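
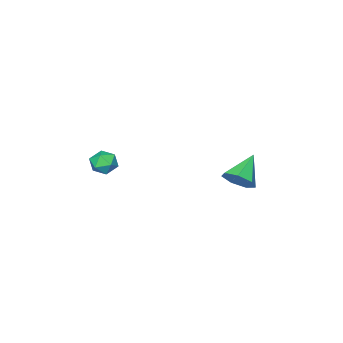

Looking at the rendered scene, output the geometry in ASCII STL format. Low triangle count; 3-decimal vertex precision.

solid 
facet normal -0.194 0.004 0.981
outer loop
vertex 0.226 -2.299 2.217
vertex 0.363 -2.957 2.247
vertex 0.854 -2.506 2.342
endloop
endfacet
facet normal 0.057 0.638 0.768
outer loop
vertex 0.226 -2.299 2.217
vertex 0.854 -2.506 2.342
vertex 0.748 -1.991 1.922
endloop
endfacet
facet normal -0.377 0.889 0.260
outer loop
vertex 0.226 -2.299 2.217
vertex 0.748 -1.991 1.922
vertex 0.191 -2.124 1.568
endloop
endfacet
facet normal -0.897 0.412 0.159
outer loop
vertex 0.226 -2.299 2.217
vertex 0.191 -2.124 1.568
vertex -0.047 -2.72 1.769
endloop
endfacet
facet normal -0.784 -0.136 0.605
outer loop
vertex 0.226 -2.299 2.217
vertex -0.047 -2.72 1.769
vertex 0.363 -2.957 2.247
endloop
endfacet
facet normal 0.700 0.532 0.476
outer loop
vertex 0.748 -1.991 1.922
vertex 0.854 -2.506 2.342
vertex 1.207 -2.46 1.771
endloop
endfacet
facet normal 0.292 -0.491 0.821
outer loop
vertex 0.854 -2.506 2.342
vertex 0.363 -2.957 2.247
vertex 0.969 -3.056 1.972
endloop
endfacet
facet normal -0.663 -0.718 0.213
outer loop
vertex 0.363 -2.957 2.247
vertex -0.047 -2.72 1.769
vertex 0.412 -3.189 1.618
endloop
endfacet
facet normal -0.845 0.166 -0.509
outer loop
vertex -0.047 -2.72 1.769
vertex 0.191 -2.124 1.568
vertex 0.306 -2.674 1.198
endloop
endfacet
facet normal -0.004 0.938 -0.346
outer loop
vertex 0.191 -2.124 1.568
vertex 0.748 -1.991 1.922
vertex 0.797 -2.223 1.293
endloop
endfacet
facet normal 0.897 -0.412 -0.159
outer loop
vertex 0.934 -2.881 1.323
vertex 1.207 -2.46 1.771
vertex 0.969 -3.056 1.972
endloop
endfacet
facet normal 0.377 -0.889 -0.260
outer loop
vertex 0.934 -2.881 1.323
vertex 0.969 -3.056 1.972
vertex 0.412 -3.189 1.618
endloop
endfacet
facet normal -0.057 -0.638 -0.768
outer loop
vertex 0.934 -2.881 1.323
vertex 0.412 -3.189 1.618
vertex 0.306 -2.674 1.198
endloop
endfacet
facet normal 0.194 -0.004 -0.981
outer loop
vertex 0.934 -2.881 1.323
vertex 0.306 -2.674 1.198
vertex 0.797 -2.223 1.293
endloop
endfacet
facet normal 0.784 0.136 -0.605
outer loop
vertex 0.934 -2.881 1.323
vertex 0.797 -2.223 1.293
vertex 1.207 -2.46 1.771
endloop
endfacet
facet normal 0.845 -0.166 0.509
outer loop
vertex 0.969 -3.056 1.972
vertex 1.207 -2.46 1.771
vertex 0.854 -2.506 2.342
endloop
endfacet
facet normal 0.004 -0.938 0.346
outer loop
vertex 0.412 -3.189 1.618
vertex 0.969 -3.056 1.972
vertex 0.363 -2.957 2.247
endloop
endfacet
facet normal -0.700 -0.532 -0.476
outer loop
vertex 0.306 -2.674 1.198
vertex 0.412 -3.189 1.618
vertex -0.047 -2.72 1.769
endloop
endfacet
facet normal -0.292 0.491 -0.821
outer loop
vertex 0.797 -2.223 1.293
vertex 0.306 -2.674 1.198
vertex 0.191 -2.124 1.568
endloop
endfacet
facet normal 0.663 0.718 -0.213
outer loop
vertex 1.207 -2.46 1.771
vertex 0.797 -2.223 1.293
vertex 0.748 -1.991 1.922
endloop
endfacet
facet normal 0.776 0.164 -0.610
outer loop
vertex -1.23 3.242 2.554
vertex -1.617 2.916 1.974
vertex -1.605 3.655 2.188
endloop
endfacet
facet normal -0.059 0.632 0.773
outer loop
vertex -1.23 3.242 2.554
vertex -1.605 3.655 2.188
vertex -2.803 2.664 2.906
endloop
endfacet
facet normal 0.775 0.164 -0.610
outer loop
vertex -1.605 3.655 2.188
vertex -1.617 2.916 1.974
vertex -1.99 3.513 1.661
endloop
endfacet
facet normal -0.556 0.809 0.188
outer loop
vertex -1.605 3.655 2.188
vertex -1.99 3.513 1.661
vertex -2.803 2.664 2.906
endloop
endfacet
facet normal 0.776 0.165 -0.609
outer loop
vertex -1.99 3.513 1.661
vertex -1.617 2.916 1.974
vertex -2.093 2.921 1.369
endloop
endfacet
facet normal -0.878 0.326 -0.351
outer loop
vertex -1.99 3.513 1.661
vertex -2.093 2.921 1.369
vertex -2.803 2.664 2.906
endloop
endfacet
facet normal 0.776 0.165 -0.609
outer loop
vertex -2.093 2.921 1.369
vertex -1.617 2.916 1.974
vertex -1.838 2.325 1.532
endloop
endfacet
facet normal -0.779 -0.452 -0.435
outer loop
vertex -2.093 2.921 1.369
vertex -1.838 2.325 1.532
vertex -2.803 2.664 2.906
endloop
endfacet
facet normal 0.775 0.166 -0.609
outer loop
vertex -1.838 2.325 1.532
vertex -1.617 2.916 1.974
vertex -1.416 2.175 2.028
endloop
endfacet
facet normal -0.333 -0.943 -0.002
outer loop
vertex -1.838 2.325 1.532
vertex -1.416 2.175 2.028
vertex -2.803 2.664 2.906
endloop
endfacet
facet normal 0.775 0.166 -0.610
outer loop
vertex -1.416 2.175 2.028
vertex -1.617 2.916 1.974
vertex -1.145 2.583 2.483
endloop
endfacet
facet normal 0.121 -0.774 0.622
outer loop
vertex -1.416 2.175 2.028
vertex -1.145 2.583 2.483
vertex -2.803 2.664 2.906
endloop
endfacet
facet normal 0.775 0.166 -0.610
outer loop
vertex -1.145 2.583 2.483
vertex -1.617 2.916 1.974
vertex -1.23 3.242 2.554
endloop
endfacet
facet normal 0.243 -0.073 0.967
outer loop
vertex -1.145 2.583 2.483
vertex -1.23 3.242 2.554
vertex -2.803 2.664 2.906
endloop
endfacet

endsolid


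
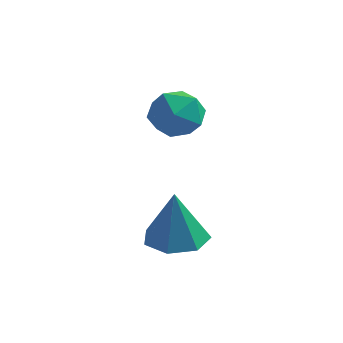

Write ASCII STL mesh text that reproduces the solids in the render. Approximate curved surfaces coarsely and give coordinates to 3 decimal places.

solid 
facet normal 0.057 0.277 0.959
outer loop
vertex -3.796 0.604 3.479
vertex -3.958 -0.052 3.678
vertex -3.284 0.132 3.585
endloop
endfacet
facet normal 0.499 0.666 0.554
outer loop
vertex -3.796 0.604 3.479
vertex -3.284 0.132 3.585
vertex -3.252 0.568 3.032
endloop
endfacet
facet normal 0.110 0.992 0.054
outer loop
vertex -3.796 0.604 3.479
vertex -3.252 0.568 3.032
vertex -3.906 0.654 2.784
endloop
endfacet
facet normal -0.572 0.807 0.149
outer loop
vertex -3.796 0.604 3.479
vertex -3.906 0.654 2.784
vertex -4.342 0.271 3.184
endloop
endfacet
facet normal -0.605 0.364 0.708
outer loop
vertex -3.796 0.604 3.479
vertex -4.342 0.271 3.184
vertex -3.958 -0.052 3.678
endloop
endfacet
facet normal 0.949 0.218 0.227
outer loop
vertex -3.252 0.568 3.032
vertex -3.284 0.132 3.585
vertex -3.078 -0.111 2.956
endloop
endfacet
facet normal 0.233 -0.409 0.882
outer loop
vertex -3.284 0.132 3.585
vertex -3.958 -0.052 3.678
vertex -3.514 -0.494 3.356
endloop
endfacet
facet normal -0.838 -0.268 0.476
outer loop
vertex -3.958 -0.052 3.678
vertex -4.342 0.271 3.184
vertex -4.168 -0.408 3.108
endloop
endfacet
facet normal -0.785 0.446 -0.429
outer loop
vertex -4.342 0.271 3.184
vertex -3.906 0.654 2.784
vertex -4.136 0.028 2.555
endloop
endfacet
facet normal 0.320 0.746 -0.584
outer loop
vertex -3.906 0.654 2.784
vertex -3.252 0.568 3.032
vertex -3.462 0.212 2.462
endloop
endfacet
facet normal 0.572 -0.807 -0.149
outer loop
vertex -3.624 -0.444 2.661
vertex -3.078 -0.111 2.956
vertex -3.514 -0.494 3.356
endloop
endfacet
facet normal -0.110 -0.992 -0.054
outer loop
vertex -3.624 -0.444 2.661
vertex -3.514 -0.494 3.356
vertex -4.168 -0.408 3.108
endloop
endfacet
facet normal -0.499 -0.666 -0.554
outer loop
vertex -3.624 -0.444 2.661
vertex -4.168 -0.408 3.108
vertex -4.136 0.028 2.555
endloop
endfacet
facet normal -0.057 -0.277 -0.959
outer loop
vertex -3.624 -0.444 2.661
vertex -4.136 0.028 2.555
vertex -3.462 0.212 2.462
endloop
endfacet
facet normal 0.605 -0.364 -0.708
outer loop
vertex -3.624 -0.444 2.661
vertex -3.462 0.212 2.462
vertex -3.078 -0.111 2.956
endloop
endfacet
facet normal 0.785 -0.446 0.429
outer loop
vertex -3.514 -0.494 3.356
vertex -3.078 -0.111 2.956
vertex -3.284 0.132 3.585
endloop
endfacet
facet normal -0.320 -0.746 0.584
outer loop
vertex -4.168 -0.408 3.108
vertex -3.514 -0.494 3.356
vertex -3.958 -0.052 3.678
endloop
endfacet
facet normal -0.949 -0.218 -0.227
outer loop
vertex -4.136 0.028 2.555
vertex -4.168 -0.408 3.108
vertex -4.342 0.271 3.184
endloop
endfacet
facet normal -0.233 0.409 -0.882
outer loop
vertex -3.462 0.212 2.462
vertex -4.136 0.028 2.555
vertex -3.906 0.654 2.784
endloop
endfacet
facet normal 0.838 0.268 -0.476
outer loop
vertex -3.078 -0.111 2.956
vertex -3.462 0.212 2.462
vertex -3.252 0.568 3.032
endloop
endfacet
facet normal 0.005 0.073 -0.997
outer loop
vertex -2.478 -1.746 0.268
vertex -3.087 -1.38 0.292
vertex -2.421 -1.134 0.313
endloop
endfacet
facet normal 0.896 -0.115 0.428
outer loop
vertex -2.478 -1.746 0.268
vertex -2.421 -1.134 0.313
vertex -3.093 -1.48 1.628
endloop
endfacet
facet normal 0.004 0.074 -0.997
outer loop
vertex -2.421 -1.134 0.313
vertex -3.087 -1.38 0.292
vertex -2.865 -0.708 0.343
endloop
endfacet
facet normal 0.624 0.616 0.481
outer loop
vertex -2.421 -1.134 0.313
vertex -2.865 -0.708 0.343
vertex -3.093 -1.48 1.628
endloop
endfacet
facet normal 0.005 0.074 -0.997
outer loop
vertex -2.865 -0.708 0.343
vertex -3.087 -1.38 0.292
vertex -3.476 -0.788 0.334
endloop
endfacet
facet normal -0.120 0.860 0.496
outer loop
vertex -2.865 -0.708 0.343
vertex -3.476 -0.788 0.334
vertex -3.093 -1.48 1.628
endloop
endfacet
facet normal 0.006 0.074 -0.997
outer loop
vertex -3.476 -0.788 0.334
vertex -3.087 -1.38 0.292
vertex -3.794 -1.314 0.293
endloop
endfacet
facet normal -0.775 0.433 0.461
outer loop
vertex -3.476 -0.788 0.334
vertex -3.794 -1.314 0.293
vertex -3.093 -1.48 1.628
endloop
endfacet
facet normal 0.005 0.073 -0.997
outer loop
vertex -3.794 -1.314 0.293
vertex -3.087 -1.38 0.292
vertex -3.579 -1.89 0.252
endloop
endfacet
facet normal -0.848 -0.345 0.402
outer loop
vertex -3.794 -1.314 0.293
vertex -3.579 -1.89 0.252
vertex -3.093 -1.48 1.628
endloop
endfacet
facet normal 0.004 0.074 -0.997
outer loop
vertex -3.579 -1.89 0.252
vertex -3.087 -1.38 0.292
vertex -2.994 -2.082 0.24
endloop
endfacet
facet normal -0.284 -0.887 0.364
outer loop
vertex -3.579 -1.89 0.252
vertex -2.994 -2.082 0.24
vertex -3.093 -1.48 1.628
endloop
endfacet
facet normal 0.006 0.075 -0.997
outer loop
vertex -2.994 -2.082 0.24
vertex -3.087 -1.38 0.292
vertex -2.478 -1.746 0.268
endloop
endfacet
facet normal 0.491 -0.786 0.376
outer loop
vertex -2.994 -2.082 0.24
vertex -2.478 -1.746 0.268
vertex -3.093 -1.48 1.628
endloop
endfacet

endsolid


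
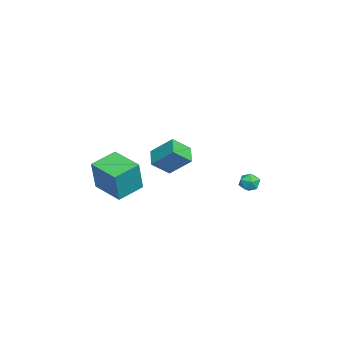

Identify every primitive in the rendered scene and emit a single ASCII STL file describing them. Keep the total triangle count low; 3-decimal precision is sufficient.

solid 
facet normal -0.680 -0.717 0.153
outer loop
vertex 3.461 -4.047 -1.523
vertex 2.405 -2.959 -1.117
vertex 2.898 -3.906 -3.364
endloop
endfacet
facet normal 0.673 -0.693 -0.259
outer loop
vertex 4.135 -2.601 -3.643
vertex 3.461 -4.047 -1.523
vertex 2.898 -3.906 -3.364
endloop
endfacet
facet normal -0.680 -0.717 0.153
outer loop
vertex 2.898 -3.906 -3.364
vertex 2.405 -2.959 -1.117
vertex 1.842 -2.818 -2.958
endloop
endfacet
facet normal -0.292 0.073 -0.954
outer loop
vertex 1.842 -2.818 -2.958
vertex 4.135 -2.601 -3.643
vertex 2.898 -3.906 -3.364
endloop
endfacet
facet normal 0.292 -0.073 0.954
outer loop
vertex 3.461 -4.047 -1.523
vertex 3.642 -1.654 -1.396
vertex 2.405 -2.959 -1.117
endloop
endfacet
facet normal 0.673 -0.693 -0.259
outer loop
vertex 4.698 -2.742 -1.802
vertex 3.461 -4.047 -1.523
vertex 4.135 -2.601 -3.643
endloop
endfacet
facet normal 0.292 -0.073 0.954
outer loop
vertex 4.698 -2.742 -1.802
vertex 3.642 -1.654 -1.396
vertex 3.461 -4.047 -1.523
endloop
endfacet
facet normal -0.673 0.693 0.259
outer loop
vertex 2.405 -2.959 -1.117
vertex 3.642 -1.654 -1.396
vertex 1.842 -2.818 -2.958
endloop
endfacet
facet normal -0.292 0.073 -0.954
outer loop
vertex 3.079 -1.513 -3.237
vertex 4.135 -2.601 -3.643
vertex 1.842 -2.818 -2.958
endloop
endfacet
facet normal -0.673 0.693 0.259
outer loop
vertex 1.842 -2.818 -2.958
vertex 3.642 -1.654 -1.396
vertex 3.079 -1.513 -3.237
endloop
endfacet
facet normal 0.680 0.717 -0.153
outer loop
vertex 3.079 -1.513 -3.237
vertex 4.698 -2.742 -1.802
vertex 4.135 -2.601 -3.643
endloop
endfacet
facet normal 0.680 0.717 -0.153
outer loop
vertex 3.642 -1.654 -1.396
vertex 4.698 -2.742 -1.802
vertex 3.079 -1.513 -3.237
endloop
endfacet
facet normal -0.914 -0.102 0.393
outer loop
vertex 3.129 -1.119 -0.686
vertex 3.449 -0.007 0.345
vertex 2.685 -0.244 -1.492
endloop
endfacet
facet normal -0.207 -0.718 -0.665
outer loop
vertex 3.691 -0.133 -1.925
vertex 3.129 -1.119 -0.686
vertex 2.685 -0.244 -1.492
endloop
endfacet
facet normal -0.914 -0.101 0.393
outer loop
vertex 2.685 -0.244 -1.492
vertex 3.449 -0.007 0.345
vertex 3.006 0.868 -0.461
endloop
endfacet
facet normal -0.349 0.689 -0.635
outer loop
vertex 3.006 0.868 -0.461
vertex 3.691 -0.133 -1.925
vertex 2.685 -0.244 -1.492
endloop
endfacet
facet normal 0.349 -0.689 0.635
outer loop
vertex 3.129 -1.119 -0.686
vertex 4.455 0.104 -0.088
vertex 3.449 -0.007 0.345
endloop
endfacet
facet normal -0.207 -0.718 -0.665
outer loop
vertex 4.134 -1.008 -1.119
vertex 3.129 -1.119 -0.686
vertex 3.691 -0.133 -1.925
endloop
endfacet
facet normal 0.350 -0.689 0.635
outer loop
vertex 4.134 -1.008 -1.119
vertex 4.455 0.104 -0.088
vertex 3.129 -1.119 -0.686
endloop
endfacet
facet normal 0.207 0.717 0.665
outer loop
vertex 3.449 -0.007 0.345
vertex 4.455 0.104 -0.088
vertex 3.006 0.868 -0.461
endloop
endfacet
facet normal -0.350 0.689 -0.635
outer loop
vertex 4.011 0.979 -0.894
vertex 3.691 -0.133 -1.925
vertex 3.006 0.868 -0.461
endloop
endfacet
facet normal 0.207 0.718 0.665
outer loop
vertex 3.006 0.868 -0.461
vertex 4.455 0.104 -0.088
vertex 4.011 0.979 -0.894
endloop
endfacet
facet normal 0.914 0.101 -0.393
outer loop
vertex 4.011 0.979 -0.894
vertex 4.134 -1.008 -1.119
vertex 3.691 -0.133 -1.925
endloop
endfacet
facet normal 0.914 0.101 -0.394
outer loop
vertex 4.455 0.104 -0.088
vertex 4.134 -1.008 -1.119
vertex 4.011 0.979 -0.894
endloop
endfacet
facet normal -0.316 0.567 0.761
outer loop
vertex 1.537 4.299 -3.273
vertex 0.995 3.977 -3.258
vertex 1.486 3.785 -2.911
endloop
endfacet
facet normal 0.395 0.502 0.769
outer loop
vertex 1.537 4.299 -3.273
vertex 1.486 3.785 -2.911
vertex 2.012 3.884 -3.246
endloop
endfacet
facet normal 0.646 0.749 0.149
outer loop
vertex 1.537 4.299 -3.273
vertex 2.012 3.884 -3.246
vertex 1.846 4.137 -3.799
endloop
endfacet
facet normal 0.092 0.966 -0.243
outer loop
vertex 1.537 4.299 -3.273
vertex 1.846 4.137 -3.799
vertex 1.217 4.195 -3.806
endloop
endfacet
facet normal -0.503 0.853 0.136
outer loop
vertex 1.537 4.299 -3.273
vertex 1.217 4.195 -3.806
vertex 0.995 3.977 -3.258
endloop
endfacet
facet normal 0.553 -0.193 0.811
outer loop
vertex 2.012 3.884 -3.246
vertex 1.486 3.785 -2.911
vertex 1.763 3.305 -3.214
endloop
endfacet
facet normal -0.597 -0.087 0.797
outer loop
vertex 1.486 3.785 -2.911
vertex 0.995 3.977 -3.258
vertex 1.134 3.363 -3.221
endloop
endfacet
facet normal -0.901 0.376 -0.216
outer loop
vertex 0.995 3.977 -3.258
vertex 1.217 4.195 -3.806
vertex 0.968 3.616 -3.774
endloop
endfacet
facet normal 0.061 0.558 -0.828
outer loop
vertex 1.217 4.195 -3.806
vertex 1.846 4.137 -3.799
vertex 1.494 3.715 -4.109
endloop
endfacet
facet normal 0.959 0.205 -0.194
outer loop
vertex 1.846 4.137 -3.799
vertex 2.012 3.884 -3.246
vertex 1.985 3.523 -3.762
endloop
endfacet
facet normal -0.092 -0.966 0.243
outer loop
vertex 1.443 3.201 -3.747
vertex 1.763 3.305 -3.214
vertex 1.134 3.363 -3.221
endloop
endfacet
facet normal -0.646 -0.749 -0.149
outer loop
vertex 1.443 3.201 -3.747
vertex 1.134 3.363 -3.221
vertex 0.968 3.616 -3.774
endloop
endfacet
facet normal -0.395 -0.502 -0.769
outer loop
vertex 1.443 3.201 -3.747
vertex 0.968 3.616 -3.774
vertex 1.494 3.715 -4.109
endloop
endfacet
facet normal 0.316 -0.567 -0.761
outer loop
vertex 1.443 3.201 -3.747
vertex 1.494 3.715 -4.109
vertex 1.985 3.523 -3.762
endloop
endfacet
facet normal 0.503 -0.853 -0.136
outer loop
vertex 1.443 3.201 -3.747
vertex 1.985 3.523 -3.762
vertex 1.763 3.305 -3.214
endloop
endfacet
facet normal -0.061 -0.558 0.828
outer loop
vertex 1.134 3.363 -3.221
vertex 1.763 3.305 -3.214
vertex 1.486 3.785 -2.911
endloop
endfacet
facet normal -0.959 -0.205 0.194
outer loop
vertex 0.968 3.616 -3.774
vertex 1.134 3.363 -3.221
vertex 0.995 3.977 -3.258
endloop
endfacet
facet normal -0.553 0.193 -0.811
outer loop
vertex 1.494 3.715 -4.109
vertex 0.968 3.616 -3.774
vertex 1.217 4.195 -3.806
endloop
endfacet
facet normal 0.597 0.087 -0.797
outer loop
vertex 1.985 3.523 -3.762
vertex 1.494 3.715 -4.109
vertex 1.846 4.137 -3.799
endloop
endfacet
facet normal 0.901 -0.376 0.216
outer loop
vertex 1.763 3.305 -3.214
vertex 1.985 3.523 -3.762
vertex 2.012 3.884 -3.246
endloop
endfacet

endsolid


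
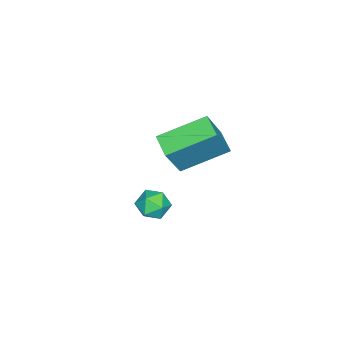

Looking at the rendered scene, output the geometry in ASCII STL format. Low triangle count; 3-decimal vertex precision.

solid 
facet normal -0.500 0.100 -0.860
outer loop
vertex -0.658 1.058 -1.438
vertex -1.668 2.468 -0.688
vertex -0.031 1.664 -1.732
endloop
endfacet
facet normal 0.535 -0.746 -0.397
outer loop
vertex 0.828 1.492 -0.252
vertex -0.658 1.058 -1.438
vertex -0.031 1.664 -1.732
endloop
endfacet
facet normal -0.500 0.100 -0.860
outer loop
vertex -0.031 1.664 -1.732
vertex -1.668 2.468 -0.688
vertex -1.041 3.074 -0.982
endloop
endfacet
facet normal 0.682 0.658 -0.319
outer loop
vertex -1.041 3.074 -0.982
vertex 0.828 1.492 -0.252
vertex -0.031 1.664 -1.732
endloop
endfacet
facet normal -0.682 -0.658 0.319
outer loop
vertex -0.658 1.058 -1.438
vertex -0.809 2.296 0.792
vertex -1.668 2.468 -0.688
endloop
endfacet
facet normal 0.535 -0.746 -0.397
outer loop
vertex 0.201 0.886 0.042
vertex -0.658 1.058 -1.438
vertex 0.828 1.492 -0.252
endloop
endfacet
facet normal -0.682 -0.658 0.319
outer loop
vertex 0.201 0.886 0.042
vertex -0.809 2.296 0.792
vertex -0.658 1.058 -1.438
endloop
endfacet
facet normal -0.535 0.746 0.397
outer loop
vertex -1.668 2.468 -0.688
vertex -0.809 2.296 0.792
vertex -1.041 3.074 -0.982
endloop
endfacet
facet normal 0.682 0.658 -0.319
outer loop
vertex -0.182 2.902 0.498
vertex 0.828 1.492 -0.252
vertex -1.041 3.074 -0.982
endloop
endfacet
facet normal -0.535 0.746 0.397
outer loop
vertex -1.041 3.074 -0.982
vertex -0.809 2.296 0.792
vertex -0.182 2.902 0.498
endloop
endfacet
facet normal 0.500 -0.100 0.860
outer loop
vertex -0.182 2.902 0.498
vertex 0.201 0.886 0.042
vertex 0.828 1.492 -0.252
endloop
endfacet
facet normal 0.500 -0.100 0.860
outer loop
vertex -0.809 2.296 0.792
vertex 0.201 0.886 0.042
vertex -0.182 2.902 0.498
endloop
endfacet
facet normal -0.744 0.574 0.342
outer loop
vertex 2.979 2.647 -0.609
vertex 2.622 2.134 -0.524
vertex 2.995 2.34 -0.058
endloop
endfacet
facet normal -0.109 0.867 0.486
outer loop
vertex 2.979 2.647 -0.609
vertex 2.995 2.34 -0.058
vertex 3.53 2.552 -0.316
endloop
endfacet
facet normal 0.235 0.963 -0.130
outer loop
vertex 2.979 2.647 -0.609
vertex 3.53 2.552 -0.316
vertex 3.488 2.478 -0.941
endloop
endfacet
facet normal -0.185 0.731 -0.656
outer loop
vertex 2.979 2.647 -0.609
vertex 3.488 2.478 -0.941
vertex 2.927 2.22 -1.07
endloop
endfacet
facet normal -0.791 0.490 -0.365
outer loop
vertex 2.979 2.647 -0.609
vertex 2.927 2.22 -1.07
vertex 2.622 2.134 -0.524
endloop
endfacet
facet normal 0.265 0.400 0.877
outer loop
vertex 3.53 2.552 -0.316
vertex 2.995 2.34 -0.058
vertex 3.513 1.98 -0.05
endloop
endfacet
facet normal -0.763 -0.073 0.643
outer loop
vertex 2.995 2.34 -0.058
vertex 2.622 2.134 -0.524
vertex 2.952 1.722 -0.179
endloop
endfacet
facet normal -0.840 -0.208 -0.502
outer loop
vertex 2.622 2.134 -0.524
vertex 2.927 2.22 -1.07
vertex 2.91 1.648 -0.804
endloop
endfacet
facet normal 0.141 0.181 -0.973
outer loop
vertex 2.927 2.22 -1.07
vertex 3.488 2.478 -0.941
vertex 3.445 1.86 -1.062
endloop
endfacet
facet normal 0.822 0.557 -0.121
outer loop
vertex 3.488 2.478 -0.941
vertex 3.53 2.552 -0.316
vertex 3.818 2.066 -0.596
endloop
endfacet
facet normal 0.185 -0.731 0.656
outer loop
vertex 3.461 1.553 -0.511
vertex 3.513 1.98 -0.05
vertex 2.952 1.722 -0.179
endloop
endfacet
facet normal -0.235 -0.963 0.130
outer loop
vertex 3.461 1.553 -0.511
vertex 2.952 1.722 -0.179
vertex 2.91 1.648 -0.804
endloop
endfacet
facet normal 0.109 -0.867 -0.486
outer loop
vertex 3.461 1.553 -0.511
vertex 2.91 1.648 -0.804
vertex 3.445 1.86 -1.062
endloop
endfacet
facet normal 0.744 -0.574 -0.342
outer loop
vertex 3.461 1.553 -0.511
vertex 3.445 1.86 -1.062
vertex 3.818 2.066 -0.596
endloop
endfacet
facet normal 0.791 -0.490 0.365
outer loop
vertex 3.461 1.553 -0.511
vertex 3.818 2.066 -0.596
vertex 3.513 1.98 -0.05
endloop
endfacet
facet normal -0.141 -0.181 0.973
outer loop
vertex 2.952 1.722 -0.179
vertex 3.513 1.98 -0.05
vertex 2.995 2.34 -0.058
endloop
endfacet
facet normal -0.822 -0.557 0.121
outer loop
vertex 2.91 1.648 -0.804
vertex 2.952 1.722 -0.179
vertex 2.622 2.134 -0.524
endloop
endfacet
facet normal -0.265 -0.400 -0.877
outer loop
vertex 3.445 1.86 -1.062
vertex 2.91 1.648 -0.804
vertex 2.927 2.22 -1.07
endloop
endfacet
facet normal 0.763 0.073 -0.643
outer loop
vertex 3.818 2.066 -0.596
vertex 3.445 1.86 -1.062
vertex 3.488 2.478 -0.941
endloop
endfacet
facet normal 0.840 0.208 0.502
outer loop
vertex 3.513 1.98 -0.05
vertex 3.818 2.066 -0.596
vertex 3.53 2.552 -0.316
endloop
endfacet

endsolid


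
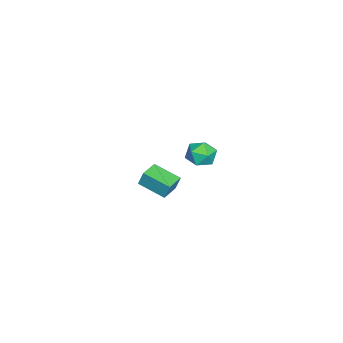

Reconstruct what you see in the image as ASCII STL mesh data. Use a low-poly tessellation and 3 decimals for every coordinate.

solid 
facet normal -0.584 -0.201 0.787
outer loop
vertex 1.19 0.81 3.066
vertex 1.611 0.172 3.215
vertex 1.809 0.852 3.536
endloop
endfacet
facet normal -0.545 0.501 0.673
outer loop
vertex 1.19 0.81 3.066
vertex 1.809 0.852 3.536
vertex 1.679 1.413 3.013
endloop
endfacet
facet normal -0.776 0.630 0.008
outer loop
vertex 1.19 0.81 3.066
vertex 1.679 1.413 3.013
vertex 1.401 1.079 2.367
endloop
endfacet
facet normal -0.958 0.006 -0.287
outer loop
vertex 1.19 0.81 3.066
vertex 1.401 1.079 2.367
vertex 1.359 0.312 2.492
endloop
endfacet
facet normal -0.839 -0.508 0.194
outer loop
vertex 1.19 0.81 3.066
vertex 1.359 0.312 2.492
vertex 1.611 0.172 3.215
endloop
endfacet
facet normal 0.141 0.692 0.708
outer loop
vertex 1.679 1.413 3.013
vertex 1.809 0.852 3.536
vertex 2.401 1.148 3.128
endloop
endfacet
facet normal 0.079 -0.444 0.892
outer loop
vertex 1.809 0.852 3.536
vertex 1.611 0.172 3.215
vertex 2.359 0.381 3.253
endloop
endfacet
facet normal -0.335 -0.940 -0.065
outer loop
vertex 1.611 0.172 3.215
vertex 1.359 0.312 2.492
vertex 2.081 0.047 2.607
endloop
endfacet
facet normal -0.527 -0.109 -0.843
outer loop
vertex 1.359 0.312 2.492
vertex 1.401 1.079 2.367
vertex 1.951 0.608 2.084
endloop
endfacet
facet normal -0.233 0.901 -0.366
outer loop
vertex 1.401 1.079 2.367
vertex 1.679 1.413 3.013
vertex 2.149 1.288 2.405
endloop
endfacet
facet normal 0.958 -0.006 0.287
outer loop
vertex 2.57 0.65 2.554
vertex 2.401 1.148 3.128
vertex 2.359 0.381 3.253
endloop
endfacet
facet normal 0.776 -0.630 -0.008
outer loop
vertex 2.57 0.65 2.554
vertex 2.359 0.381 3.253
vertex 2.081 0.047 2.607
endloop
endfacet
facet normal 0.545 -0.501 -0.673
outer loop
vertex 2.57 0.65 2.554
vertex 2.081 0.047 2.607
vertex 1.951 0.608 2.084
endloop
endfacet
facet normal 0.584 0.201 -0.787
outer loop
vertex 2.57 0.65 2.554
vertex 1.951 0.608 2.084
vertex 2.149 1.288 2.405
endloop
endfacet
facet normal 0.839 0.508 -0.194
outer loop
vertex 2.57 0.65 2.554
vertex 2.149 1.288 2.405
vertex 2.401 1.148 3.128
endloop
endfacet
facet normal 0.527 0.109 0.843
outer loop
vertex 2.359 0.381 3.253
vertex 2.401 1.148 3.128
vertex 1.809 0.852 3.536
endloop
endfacet
facet normal 0.233 -0.901 0.366
outer loop
vertex 2.081 0.047 2.607
vertex 2.359 0.381 3.253
vertex 1.611 0.172 3.215
endloop
endfacet
facet normal -0.141 -0.692 -0.708
outer loop
vertex 1.951 0.608 2.084
vertex 2.081 0.047 2.607
vertex 1.359 0.312 2.492
endloop
endfacet
facet normal -0.079 0.444 -0.892
outer loop
vertex 2.149 1.288 2.405
vertex 1.951 0.608 2.084
vertex 1.401 1.079 2.367
endloop
endfacet
facet normal 0.335 0.940 0.065
outer loop
vertex 2.401 1.148 3.128
vertex 2.149 1.288 2.405
vertex 1.679 1.413 3.013
endloop
endfacet
facet normal -0.950 0.308 -0.047
outer loop
vertex -4.127 -2.622 -2.887
vertex -3.653 -1.234 -3.357
vertex -4.173 -2.893 -3.734
endloop
endfacet
facet normal -0.308 -0.901 0.305
outer loop
vertex -3.147 -3.226 -3.683
vertex -4.127 -2.622 -2.887
vertex -4.173 -2.893 -3.734
endloop
endfacet
facet normal -0.950 0.309 -0.047
outer loop
vertex -4.173 -2.893 -3.734
vertex -3.653 -1.234 -3.357
vertex -3.699 -1.505 -4.203
endloop
endfacet
facet normal -0.051 -0.304 -0.951
outer loop
vertex -3.699 -1.505 -4.203
vertex -3.147 -3.226 -3.683
vertex -4.173 -2.893 -3.734
endloop
endfacet
facet normal 0.052 0.304 0.951
outer loop
vertex -4.127 -2.622 -2.887
vertex -2.627 -1.567 -3.306
vertex -3.653 -1.234 -3.357
endloop
endfacet
facet normal -0.307 -0.901 0.305
outer loop
vertex -3.101 -2.955 -2.837
vertex -4.127 -2.622 -2.887
vertex -3.147 -3.226 -3.683
endloop
endfacet
facet normal 0.052 0.304 0.951
outer loop
vertex -3.101 -2.955 -2.837
vertex -2.627 -1.567 -3.306
vertex -4.127 -2.622 -2.887
endloop
endfacet
facet normal 0.308 0.901 -0.305
outer loop
vertex -3.653 -1.234 -3.357
vertex -2.627 -1.567 -3.306
vertex -3.699 -1.505 -4.203
endloop
endfacet
facet normal -0.052 -0.304 -0.951
outer loop
vertex -2.673 -1.838 -4.153
vertex -3.147 -3.226 -3.683
vertex -3.699 -1.505 -4.203
endloop
endfacet
facet normal 0.307 0.901 -0.305
outer loop
vertex -3.699 -1.505 -4.203
vertex -2.627 -1.567 -3.306
vertex -2.673 -1.838 -4.153
endloop
endfacet
facet normal 0.950 -0.308 0.047
outer loop
vertex -2.673 -1.838 -4.153
vertex -3.101 -2.955 -2.837
vertex -3.147 -3.226 -3.683
endloop
endfacet
facet normal 0.950 -0.309 0.047
outer loop
vertex -2.627 -1.567 -3.306
vertex -3.101 -2.955 -2.837
vertex -2.673 -1.838 -4.153
endloop
endfacet

endsolid


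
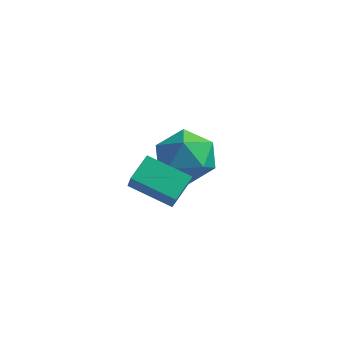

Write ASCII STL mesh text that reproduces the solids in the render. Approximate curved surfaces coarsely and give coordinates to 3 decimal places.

solid 
facet normal 0.212 0.843 0.494
outer loop
vertex -3.09 2.258 -2.462
vertex -3.656 1.803 -1.443
vertex -2.434 1.601 -1.623
endloop
endfacet
facet normal 0.708 0.706 -0.000
outer loop
vertex -3.09 2.258 -2.462
vertex -2.434 1.601 -1.623
vertex -2.249 1.415 -2.846
endloop
endfacet
facet normal 0.383 0.671 -0.635
outer loop
vertex -3.09 2.258 -2.462
vertex -2.249 1.415 -2.846
vertex -3.356 1.502 -3.422
endloop
endfacet
facet normal -0.314 0.786 -0.532
outer loop
vertex -3.09 2.258 -2.462
vertex -3.356 1.502 -3.422
vertex -4.226 1.741 -2.555
endloop
endfacet
facet normal -0.420 0.892 0.165
outer loop
vertex -3.09 2.258 -2.462
vertex -4.226 1.741 -2.555
vertex -3.656 1.803 -1.443
endloop
endfacet
facet normal 0.988 0.066 0.139
outer loop
vertex -2.249 1.415 -2.846
vertex -2.434 1.601 -1.623
vertex -2.294 0.439 -2.065
endloop
endfacet
facet normal 0.186 0.286 0.940
outer loop
vertex -2.434 1.601 -1.623
vertex -3.656 1.803 -1.443
vertex -3.164 0.678 -1.198
endloop
endfacet
facet normal -0.836 0.365 0.408
outer loop
vertex -3.656 1.803 -1.443
vertex -4.226 1.741 -2.555
vertex -4.271 0.765 -1.774
endloop
endfacet
facet normal -0.665 0.194 -0.721
outer loop
vertex -4.226 1.741 -2.555
vertex -3.356 1.502 -3.422
vertex -4.086 0.579 -2.997
endloop
endfacet
facet normal 0.462 0.009 -0.887
outer loop
vertex -3.356 1.502 -3.422
vertex -2.249 1.415 -2.846
vertex -2.864 0.377 -3.177
endloop
endfacet
facet normal 0.314 -0.786 0.532
outer loop
vertex -3.43 -0.078 -2.158
vertex -2.294 0.439 -2.065
vertex -3.164 0.678 -1.198
endloop
endfacet
facet normal -0.383 -0.671 0.635
outer loop
vertex -3.43 -0.078 -2.158
vertex -3.164 0.678 -1.198
vertex -4.271 0.765 -1.774
endloop
endfacet
facet normal -0.708 -0.706 0.000
outer loop
vertex -3.43 -0.078 -2.158
vertex -4.271 0.765 -1.774
vertex -4.086 0.579 -2.997
endloop
endfacet
facet normal -0.212 -0.843 -0.494
outer loop
vertex -3.43 -0.078 -2.158
vertex -4.086 0.579 -2.997
vertex -2.864 0.377 -3.177
endloop
endfacet
facet normal 0.420 -0.892 -0.165
outer loop
vertex -3.43 -0.078 -2.158
vertex -2.864 0.377 -3.177
vertex -2.294 0.439 -2.065
endloop
endfacet
facet normal 0.665 -0.194 0.721
outer loop
vertex -3.164 0.678 -1.198
vertex -2.294 0.439 -2.065
vertex -2.434 1.601 -1.623
endloop
endfacet
facet normal -0.462 -0.009 0.887
outer loop
vertex -4.271 0.765 -1.774
vertex -3.164 0.678 -1.198
vertex -3.656 1.803 -1.443
endloop
endfacet
facet normal -0.988 -0.066 -0.139
outer loop
vertex -4.086 0.579 -2.997
vertex -4.271 0.765 -1.774
vertex -4.226 1.741 -2.555
endloop
endfacet
facet normal -0.186 -0.286 -0.940
outer loop
vertex -2.864 0.377 -3.177
vertex -4.086 0.579 -2.997
vertex -3.356 1.502 -3.422
endloop
endfacet
facet normal 0.836 -0.365 -0.408
outer loop
vertex -2.294 0.439 -2.065
vertex -2.864 0.377 -3.177
vertex -2.249 1.415 -2.846
endloop
endfacet
facet normal -0.329 0.461 -0.824
outer loop
vertex -3.581 -3.001 -0.862
vertex -3.435 -2.025 -0.375
vertex -1.973 -2.939 -1.469
endloop
endfacet
facet normal -0.133 -0.887 -0.442
outer loop
vertex -1.605 -3.455 -0.545
vertex -3.581 -3.001 -0.862
vertex -1.973 -2.939 -1.469
endloop
endfacet
facet normal -0.329 0.461 -0.824
outer loop
vertex -1.973 -2.939 -1.469
vertex -3.435 -2.025 -0.375
vertex -1.827 -1.963 -0.982
endloop
endfacet
facet normal 0.935 0.036 -0.352
outer loop
vertex -1.827 -1.963 -0.982
vertex -1.605 -3.455 -0.545
vertex -1.973 -2.939 -1.469
endloop
endfacet
facet normal -0.935 -0.036 0.352
outer loop
vertex -3.581 -3.001 -0.862
vertex -3.067 -2.541 0.549
vertex -3.435 -2.025 -0.375
endloop
endfacet
facet normal -0.133 -0.887 -0.442
outer loop
vertex -3.213 -3.517 0.062
vertex -3.581 -3.001 -0.862
vertex -1.605 -3.455 -0.545
endloop
endfacet
facet normal -0.935 -0.036 0.352
outer loop
vertex -3.213 -3.517 0.062
vertex -3.067 -2.541 0.549
vertex -3.581 -3.001 -0.862
endloop
endfacet
facet normal 0.133 0.887 0.442
outer loop
vertex -3.435 -2.025 -0.375
vertex -3.067 -2.541 0.549
vertex -1.827 -1.963 -0.982
endloop
endfacet
facet normal 0.935 0.036 -0.352
outer loop
vertex -1.459 -2.479 -0.058
vertex -1.605 -3.455 -0.545
vertex -1.827 -1.963 -0.982
endloop
endfacet
facet normal 0.133 0.887 0.442
outer loop
vertex -1.827 -1.963 -0.982
vertex -3.067 -2.541 0.549
vertex -1.459 -2.479 -0.058
endloop
endfacet
facet normal 0.329 -0.461 0.824
outer loop
vertex -1.459 -2.479 -0.058
vertex -3.213 -3.517 0.062
vertex -1.605 -3.455 -0.545
endloop
endfacet
facet normal 0.329 -0.461 0.824
outer loop
vertex -3.067 -2.541 0.549
vertex -3.213 -3.517 0.062
vertex -1.459 -2.479 -0.058
endloop
endfacet

endsolid


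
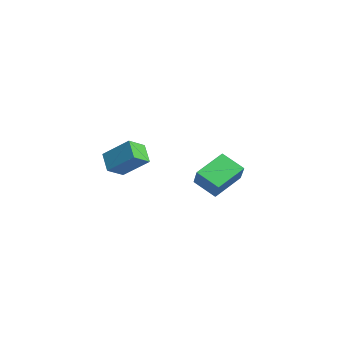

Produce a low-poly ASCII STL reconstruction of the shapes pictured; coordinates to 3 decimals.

solid 
facet normal -0.644 0.119 -0.756
outer loop
vertex -1.251 1.182 -3.952
vertex -1.932 2.819 -3.115
vertex -0.222 1.994 -4.701
endloop
endfacet
facet normal 0.347 -0.835 -0.428
outer loop
vertex 0.712 1.821 -3.605
vertex -1.251 1.182 -3.952
vertex -0.222 1.994 -4.701
endloop
endfacet
facet normal -0.644 0.119 -0.756
outer loop
vertex -0.222 1.994 -4.701
vertex -1.932 2.819 -3.115
vertex -0.902 3.63 -3.864
endloop
endfacet
facet normal 0.682 0.537 -0.496
outer loop
vertex -0.902 3.63 -3.864
vertex 0.712 1.821 -3.605
vertex -0.222 1.994 -4.701
endloop
endfacet
facet normal -0.682 -0.537 0.496
outer loop
vertex -1.251 1.182 -3.952
vertex -0.998 2.646 -2.019
vertex -1.932 2.819 -3.115
endloop
endfacet
facet normal 0.347 -0.835 -0.427
outer loop
vertex -0.318 1.01 -2.856
vertex -1.251 1.182 -3.952
vertex 0.712 1.821 -3.605
endloop
endfacet
facet normal -0.682 -0.537 0.496
outer loop
vertex -0.318 1.01 -2.856
vertex -0.998 2.646 -2.019
vertex -1.251 1.182 -3.952
endloop
endfacet
facet normal -0.347 0.835 0.427
outer loop
vertex -1.932 2.819 -3.115
vertex -0.998 2.646 -2.019
vertex -0.902 3.63 -3.864
endloop
endfacet
facet normal 0.682 0.537 -0.496
outer loop
vertex 0.031 3.458 -2.768
vertex 0.712 1.821 -3.605
vertex -0.902 3.63 -3.864
endloop
endfacet
facet normal -0.348 0.835 0.427
outer loop
vertex -0.902 3.63 -3.864
vertex -0.998 2.646 -2.019
vertex 0.031 3.458 -2.768
endloop
endfacet
facet normal 0.643 -0.119 0.756
outer loop
vertex 0.031 3.458 -2.768
vertex -0.318 1.01 -2.856
vertex 0.712 1.821 -3.605
endloop
endfacet
facet normal 0.644 -0.119 0.756
outer loop
vertex -0.998 2.646 -2.019
vertex -0.318 1.01 -2.856
vertex 0.031 3.458 -2.768
endloop
endfacet
facet normal -0.799 0.047 0.599
outer loop
vertex 2.908 -3.589 1.255
vertex 2.533 -2.677 0.683
vertex 2.017 -4.647 0.15
endloop
endfacet
facet normal 0.329 -0.800 0.501
outer loop
vertex 2.967 -4.703 -0.563
vertex 2.908 -3.589 1.255
vertex 2.017 -4.647 0.15
endloop
endfacet
facet normal -0.799 0.047 0.600
outer loop
vertex 2.017 -4.647 0.15
vertex 2.533 -2.677 0.683
vertex 1.642 -3.735 -0.421
endloop
endfacet
facet normal -0.504 -0.598 -0.624
outer loop
vertex 1.642 -3.735 -0.421
vertex 2.967 -4.703 -0.563
vertex 2.017 -4.647 0.15
endloop
endfacet
facet normal 0.503 0.598 0.624
outer loop
vertex 2.908 -3.589 1.255
vertex 3.483 -2.733 -0.03
vertex 2.533 -2.677 0.683
endloop
endfacet
facet normal 0.329 -0.800 0.501
outer loop
vertex 3.858 -3.645 0.541
vertex 2.908 -3.589 1.255
vertex 2.967 -4.703 -0.563
endloop
endfacet
facet normal 0.504 0.598 0.624
outer loop
vertex 3.858 -3.645 0.541
vertex 3.483 -2.733 -0.03
vertex 2.908 -3.589 1.255
endloop
endfacet
facet normal -0.329 0.800 -0.501
outer loop
vertex 2.533 -2.677 0.683
vertex 3.483 -2.733 -0.03
vertex 1.642 -3.735 -0.421
endloop
endfacet
facet normal -0.504 -0.598 -0.623
outer loop
vertex 2.592 -3.791 -1.135
vertex 2.967 -4.703 -0.563
vertex 1.642 -3.735 -0.421
endloop
endfacet
facet normal -0.329 0.800 -0.501
outer loop
vertex 1.642 -3.735 -0.421
vertex 3.483 -2.733 -0.03
vertex 2.592 -3.791 -1.135
endloop
endfacet
facet normal 0.799 -0.047 -0.599
outer loop
vertex 2.592 -3.791 -1.135
vertex 3.858 -3.645 0.541
vertex 2.967 -4.703 -0.563
endloop
endfacet
facet normal 0.799 -0.047 -0.599
outer loop
vertex 3.483 -2.733 -0.03
vertex 3.858 -3.645 0.541
vertex 2.592 -3.791 -1.135
endloop
endfacet

endsolid


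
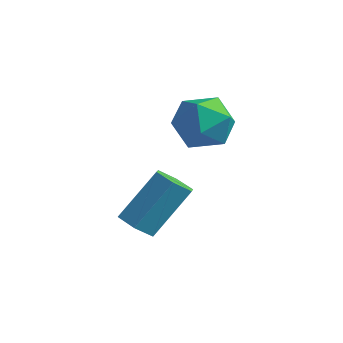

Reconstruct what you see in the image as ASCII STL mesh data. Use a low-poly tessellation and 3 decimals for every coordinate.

solid 
facet normal -0.256 -0.605 -0.754
outer loop
vertex 2.912 0.666 0.051
vertex 2.419 0.754 0.148
vertex 2.672 1.053 -0.178
endloop
endfacet
facet normal 0.844 0.240 -0.480
outer loop
vertex 2.912 0.666 0.051
vertex 2.672 1.053 -0.178
vertex 3.274 1.518 1.114
endloop
endfacet
facet normal 0.844 0.239 -0.480
outer loop
vertex 3.274 1.518 1.114
vertex 2.672 1.053 -0.178
vertex 3.034 1.906 0.885
endloop
endfacet
facet normal 0.258 0.604 0.754
outer loop
vertex 3.274 1.518 1.114
vertex 3.034 1.906 0.885
vertex 2.781 1.606 1.212
endloop
endfacet
facet normal -0.256 -0.605 -0.754
outer loop
vertex 2.672 1.053 -0.178
vertex 2.419 0.754 0.148
vertex 2.179 1.141 -0.081
endloop
endfacet
facet normal 0.015 0.777 -0.629
outer loop
vertex 2.672 1.053 -0.178
vertex 2.179 1.141 -0.081
vertex 3.034 1.906 0.885
endloop
endfacet
facet normal 0.014 0.778 -0.628
outer loop
vertex 3.034 1.906 0.885
vertex 2.179 1.141 -0.081
vertex 2.541 1.994 0.983
endloop
endfacet
facet normal 0.258 0.604 0.754
outer loop
vertex 3.034 1.906 0.885
vertex 2.541 1.994 0.983
vertex 2.781 1.606 1.212
endloop
endfacet
facet normal -0.258 -0.605 -0.753
outer loop
vertex 2.179 1.141 -0.081
vertex 2.419 0.754 0.148
vertex 1.926 0.842 0.246
endloop
endfacet
facet normal -0.829 0.538 -0.149
outer loop
vertex 2.179 1.141 -0.081
vertex 1.926 0.842 0.246
vertex 2.541 1.994 0.983
endloop
endfacet
facet normal -0.830 0.538 -0.149
outer loop
vertex 2.541 1.994 0.983
vertex 1.926 0.842 0.246
vertex 2.288 1.694 1.309
endloop
endfacet
facet normal 0.256 0.604 0.755
outer loop
vertex 2.541 1.994 0.983
vertex 2.288 1.694 1.309
vertex 2.781 1.606 1.212
endloop
endfacet
facet normal -0.258 -0.604 -0.754
outer loop
vertex 1.926 0.842 0.246
vertex 2.419 0.754 0.148
vertex 2.166 0.454 0.475
endloop
endfacet
facet normal -0.844 -0.239 0.479
outer loop
vertex 1.926 0.842 0.246
vertex 2.166 0.454 0.475
vertex 2.288 1.694 1.309
endloop
endfacet
facet normal -0.844 -0.240 0.480
outer loop
vertex 2.288 1.694 1.309
vertex 2.166 0.454 0.475
vertex 2.528 1.307 1.538
endloop
endfacet
facet normal 0.256 0.605 0.754
outer loop
vertex 2.288 1.694 1.309
vertex 2.528 1.307 1.538
vertex 2.781 1.606 1.212
endloop
endfacet
facet normal -0.258 -0.604 -0.754
outer loop
vertex 2.166 0.454 0.475
vertex 2.419 0.754 0.148
vertex 2.659 0.366 0.377
endloop
endfacet
facet normal -0.014 -0.778 0.629
outer loop
vertex 2.166 0.454 0.475
vertex 2.659 0.366 0.377
vertex 2.528 1.307 1.538
endloop
endfacet
facet normal -0.015 -0.778 0.629
outer loop
vertex 2.528 1.307 1.538
vertex 2.659 0.366 0.377
vertex 3.021 1.219 1.441
endloop
endfacet
facet normal 0.256 0.605 0.754
outer loop
vertex 2.528 1.307 1.538
vertex 3.021 1.219 1.441
vertex 2.781 1.606 1.212
endloop
endfacet
facet normal -0.256 -0.604 -0.755
outer loop
vertex 2.659 0.366 0.377
vertex 2.419 0.754 0.148
vertex 2.912 0.666 0.051
endloop
endfacet
facet normal 0.830 -0.538 0.149
outer loop
vertex 2.659 0.366 0.377
vertex 2.912 0.666 0.051
vertex 3.021 1.219 1.441
endloop
endfacet
facet normal 0.829 -0.539 0.149
outer loop
vertex 3.021 1.219 1.441
vertex 2.912 0.666 0.051
vertex 3.274 1.518 1.114
endloop
endfacet
facet normal 0.258 0.605 0.753
outer loop
vertex 3.021 1.219 1.441
vertex 3.274 1.518 1.114
vertex 2.781 1.606 1.212
endloop
endfacet
facet normal -0.315 0.177 0.933
outer loop
vertex 2.944 2.929 3.171
vertex 2.307 2.523 3.033
vertex 2.933 2.175 3.31
endloop
endfacet
facet normal 0.399 0.161 0.903
outer loop
vertex 2.944 2.929 3.171
vertex 2.933 2.175 3.31
vertex 3.548 2.496 2.981
endloop
endfacet
facet normal 0.611 0.660 0.438
outer loop
vertex 2.944 2.929 3.171
vertex 3.548 2.496 2.981
vertex 3.302 3.042 2.501
endloop
endfacet
facet normal 0.030 0.983 0.182
outer loop
vertex 2.944 2.929 3.171
vertex 3.302 3.042 2.501
vertex 2.535 3.059 2.534
endloop
endfacet
facet normal -0.542 0.684 0.488
outer loop
vertex 2.944 2.929 3.171
vertex 2.535 3.059 2.534
vertex 2.307 2.523 3.033
endloop
endfacet
facet normal 0.595 -0.476 0.647
outer loop
vertex 3.548 2.496 2.981
vertex 2.933 2.175 3.31
vertex 3.285 1.821 2.726
endloop
endfacet
facet normal -0.559 -0.451 0.696
outer loop
vertex 2.933 2.175 3.31
vertex 2.307 2.523 3.033
vertex 2.518 1.838 2.759
endloop
endfacet
facet normal -0.928 0.371 -0.025
outer loop
vertex 2.307 2.523 3.033
vertex 2.535 3.059 2.534
vertex 2.272 2.384 2.279
endloop
endfacet
facet normal -0.003 0.854 -0.520
outer loop
vertex 2.535 3.059 2.534
vertex 3.302 3.042 2.501
vertex 2.887 2.705 1.95
endloop
endfacet
facet normal 0.938 0.331 -0.105
outer loop
vertex 3.302 3.042 2.501
vertex 3.548 2.496 2.981
vertex 3.513 2.357 2.227
endloop
endfacet
facet normal -0.030 -0.983 -0.182
outer loop
vertex 2.876 1.951 2.089
vertex 3.285 1.821 2.726
vertex 2.518 1.838 2.759
endloop
endfacet
facet normal -0.611 -0.660 -0.438
outer loop
vertex 2.876 1.951 2.089
vertex 2.518 1.838 2.759
vertex 2.272 2.384 2.279
endloop
endfacet
facet normal -0.399 -0.161 -0.903
outer loop
vertex 2.876 1.951 2.089
vertex 2.272 2.384 2.279
vertex 2.887 2.705 1.95
endloop
endfacet
facet normal 0.315 -0.177 -0.933
outer loop
vertex 2.876 1.951 2.089
vertex 2.887 2.705 1.95
vertex 3.513 2.357 2.227
endloop
endfacet
facet normal 0.542 -0.684 -0.488
outer loop
vertex 2.876 1.951 2.089
vertex 3.513 2.357 2.227
vertex 3.285 1.821 2.726
endloop
endfacet
facet normal 0.003 -0.854 0.520
outer loop
vertex 2.518 1.838 2.759
vertex 3.285 1.821 2.726
vertex 2.933 2.175 3.31
endloop
endfacet
facet normal -0.938 -0.331 0.105
outer loop
vertex 2.272 2.384 2.279
vertex 2.518 1.838 2.759
vertex 2.307 2.523 3.033
endloop
endfacet
facet normal -0.595 0.476 -0.647
outer loop
vertex 2.887 2.705 1.95
vertex 2.272 2.384 2.279
vertex 2.535 3.059 2.534
endloop
endfacet
facet normal 0.559 0.451 -0.696
outer loop
vertex 3.513 2.357 2.227
vertex 2.887 2.705 1.95
vertex 3.302 3.042 2.501
endloop
endfacet
facet normal 0.928 -0.371 0.025
outer loop
vertex 3.285 1.821 2.726
vertex 3.513 2.357 2.227
vertex 3.548 2.496 2.981
endloop
endfacet

endsolid


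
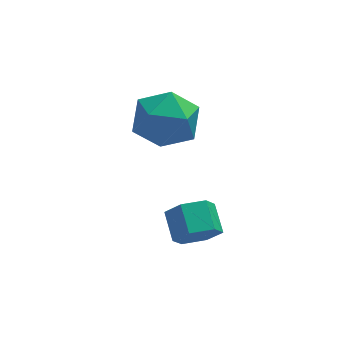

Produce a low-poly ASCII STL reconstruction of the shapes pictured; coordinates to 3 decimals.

solid 
facet normal 0.127 -0.874 -0.468
outer loop
vertex 1.751 -3.846 1.188
vertex 1.297 -3.599 0.604
vertex 2.066 -3.474 0.579
endloop
endfacet
facet normal 0.906 -0.090 0.414
outer loop
vertex 1.751 -3.846 1.188
vertex 2.066 -3.474 0.579
vertex 1.618 -2.927 1.68
endloop
endfacet
facet normal 0.906 -0.090 0.414
outer loop
vertex 1.618 -2.927 1.68
vertex 2.066 -3.474 0.579
vertex 1.933 -2.556 1.071
endloop
endfacet
facet normal -0.127 0.875 0.467
outer loop
vertex 1.618 -2.927 1.68
vertex 1.933 -2.556 1.071
vertex 1.163 -2.681 1.096
endloop
endfacet
facet normal 0.127 -0.874 -0.468
outer loop
vertex 2.066 -3.474 0.579
vertex 1.297 -3.599 0.604
vertex 1.612 -3.227 -0.005
endloop
endfacet
facet normal 0.803 0.368 -0.469
outer loop
vertex 2.066 -3.474 0.579
vertex 1.612 -3.227 -0.005
vertex 1.933 -2.556 1.071
endloop
endfacet
facet normal 0.802 0.369 -0.469
outer loop
vertex 1.933 -2.556 1.071
vertex 1.612 -3.227 -0.005
vertex 1.478 -2.309 0.487
endloop
endfacet
facet normal -0.127 0.874 0.469
outer loop
vertex 1.933 -2.556 1.071
vertex 1.478 -2.309 0.487
vertex 1.163 -2.681 1.096
endloop
endfacet
facet normal 0.128 -0.874 -0.468
outer loop
vertex 1.612 -3.227 -0.005
vertex 1.297 -3.599 0.604
vertex 0.842 -3.353 0.02
endloop
endfacet
facet normal -0.104 0.458 -0.883
outer loop
vertex 1.612 -3.227 -0.005
vertex 0.842 -3.353 0.02
vertex 1.478 -2.309 0.487
endloop
endfacet
facet normal -0.103 0.458 -0.883
outer loop
vertex 1.478 -2.309 0.487
vertex 0.842 -3.353 0.02
vertex 0.709 -2.434 0.512
endloop
endfacet
facet normal -0.127 0.874 0.468
outer loop
vertex 1.478 -2.309 0.487
vertex 0.709 -2.434 0.512
vertex 1.163 -2.681 1.096
endloop
endfacet
facet normal 0.127 -0.875 -0.467
outer loop
vertex 0.842 -3.353 0.02
vertex 1.297 -3.599 0.604
vertex 0.527 -3.724 0.629
endloop
endfacet
facet normal -0.906 0.090 -0.414
outer loop
vertex 0.842 -3.353 0.02
vertex 0.527 -3.724 0.629
vertex 0.709 -2.434 0.512
endloop
endfacet
facet normal -0.906 0.090 -0.413
outer loop
vertex 0.709 -2.434 0.512
vertex 0.527 -3.724 0.629
vertex 0.394 -2.806 1.121
endloop
endfacet
facet normal -0.127 0.874 0.468
outer loop
vertex 0.709 -2.434 0.512
vertex 0.394 -2.806 1.121
vertex 1.163 -2.681 1.096
endloop
endfacet
facet normal 0.127 -0.874 -0.469
outer loop
vertex 0.527 -3.724 0.629
vertex 1.297 -3.599 0.604
vertex 0.982 -3.971 1.213
endloop
endfacet
facet normal -0.803 -0.368 0.470
outer loop
vertex 0.527 -3.724 0.629
vertex 0.982 -3.971 1.213
vertex 0.394 -2.806 1.121
endloop
endfacet
facet normal -0.803 -0.368 0.468
outer loop
vertex 0.394 -2.806 1.121
vertex 0.982 -3.971 1.213
vertex 0.848 -3.053 1.705
endloop
endfacet
facet normal -0.127 0.874 0.468
outer loop
vertex 0.394 -2.806 1.121
vertex 0.848 -3.053 1.705
vertex 1.163 -2.681 1.096
endloop
endfacet
facet normal 0.127 -0.874 -0.468
outer loop
vertex 0.982 -3.971 1.213
vertex 1.297 -3.599 0.604
vertex 1.751 -3.846 1.188
endloop
endfacet
facet normal 0.103 -0.458 0.883
outer loop
vertex 0.982 -3.971 1.213
vertex 1.751 -3.846 1.188
vertex 0.848 -3.053 1.705
endloop
endfacet
facet normal 0.104 -0.458 0.883
outer loop
vertex 0.848 -3.053 1.705
vertex 1.751 -3.846 1.188
vertex 1.618 -2.927 1.68
endloop
endfacet
facet normal -0.128 0.874 0.468
outer loop
vertex 0.848 -3.053 1.705
vertex 1.618 -2.927 1.68
vertex 1.163 -2.681 1.096
endloop
endfacet
facet normal -0.422 0.906 0.023
outer loop
vertex 0.106 -0.342 3.337
vertex -0.122 -0.477 4.452
vertex 0.87 -0.006 4.122
endloop
endfacet
facet normal 0.095 0.879 -0.468
outer loop
vertex 0.106 -0.342 3.337
vertex 0.87 -0.006 4.122
vertex 1.222 -0.548 3.176
endloop
endfacet
facet normal -0.068 0.361 -0.930
outer loop
vertex 0.106 -0.342 3.337
vertex 1.222 -0.548 3.176
vertex 0.447 -1.354 2.92
endloop
endfacet
facet normal -0.685 0.068 -0.725
outer loop
vertex 0.106 -0.342 3.337
vertex 0.447 -1.354 2.92
vertex -0.383 -1.309 3.709
endloop
endfacet
facet normal -0.904 0.405 -0.136
outer loop
vertex 0.106 -0.342 3.337
vertex -0.383 -1.309 3.709
vertex -0.122 -0.477 4.452
endloop
endfacet
facet normal 0.703 0.698 -0.138
outer loop
vertex 1.222 -0.548 3.176
vertex 0.87 -0.006 4.122
vertex 1.683 -0.811 4.191
endloop
endfacet
facet normal -0.135 0.743 0.656
outer loop
vertex 0.87 -0.006 4.122
vertex -0.122 -0.477 4.452
vertex 0.853 -0.766 4.98
endloop
endfacet
facet normal -0.915 -0.068 0.398
outer loop
vertex -0.122 -0.477 4.452
vertex -0.383 -1.309 3.709
vertex 0.078 -1.572 4.724
endloop
endfacet
facet normal -0.561 -0.614 -0.555
outer loop
vertex -0.383 -1.309 3.709
vertex 0.447 -1.354 2.92
vertex 0.43 -2.114 3.778
endloop
endfacet
facet normal 0.439 -0.140 -0.887
outer loop
vertex 0.447 -1.354 2.92
vertex 1.222 -0.548 3.176
vertex 1.422 -1.643 3.448
endloop
endfacet
facet normal 0.685 -0.068 0.725
outer loop
vertex 1.194 -1.778 4.563
vertex 1.683 -0.811 4.191
vertex 0.853 -0.766 4.98
endloop
endfacet
facet normal 0.068 -0.361 0.930
outer loop
vertex 1.194 -1.778 4.563
vertex 0.853 -0.766 4.98
vertex 0.078 -1.572 4.724
endloop
endfacet
facet normal -0.095 -0.879 0.468
outer loop
vertex 1.194 -1.778 4.563
vertex 0.078 -1.572 4.724
vertex 0.43 -2.114 3.778
endloop
endfacet
facet normal 0.422 -0.906 -0.023
outer loop
vertex 1.194 -1.778 4.563
vertex 0.43 -2.114 3.778
vertex 1.422 -1.643 3.448
endloop
endfacet
facet normal 0.904 -0.405 0.136
outer loop
vertex 1.194 -1.778 4.563
vertex 1.422 -1.643 3.448
vertex 1.683 -0.811 4.191
endloop
endfacet
facet normal 0.561 0.614 0.555
outer loop
vertex 0.853 -0.766 4.98
vertex 1.683 -0.811 4.191
vertex 0.87 -0.006 4.122
endloop
endfacet
facet normal -0.439 0.140 0.887
outer loop
vertex 0.078 -1.572 4.724
vertex 0.853 -0.766 4.98
vertex -0.122 -0.477 4.452
endloop
endfacet
facet normal -0.703 -0.698 0.138
outer loop
vertex 0.43 -2.114 3.778
vertex 0.078 -1.572 4.724
vertex -0.383 -1.309 3.709
endloop
endfacet
facet normal 0.135 -0.743 -0.656
outer loop
vertex 1.422 -1.643 3.448
vertex 0.43 -2.114 3.778
vertex 0.447 -1.354 2.92
endloop
endfacet
facet normal 0.915 0.068 -0.398
outer loop
vertex 1.683 -0.811 4.191
vertex 1.422 -1.643 3.448
vertex 1.222 -0.548 3.176
endloop
endfacet

endsolid


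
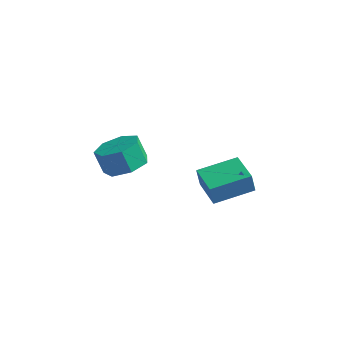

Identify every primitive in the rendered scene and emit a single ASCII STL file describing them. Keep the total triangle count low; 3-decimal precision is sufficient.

solid 
facet normal 0.464 -0.185 -0.866
outer loop
vertex -1.152 1.025 2.125
vertex -1.757 0.128 1.992
vertex -1.968 1.145 1.662
endloop
endfacet
facet normal 0.200 0.975 -0.099
outer loop
vertex -1.152 1.025 2.125
vertex -1.968 1.145 1.662
vertex -1.719 1.249 3.182
endloop
endfacet
facet normal 0.200 0.975 -0.099
outer loop
vertex -1.719 1.249 3.182
vertex -1.968 1.145 1.662
vertex -2.535 1.369 2.719
endloop
endfacet
facet normal -0.465 0.183 0.866
outer loop
vertex -1.719 1.249 3.182
vertex -2.535 1.369 2.719
vertex -2.323 0.352 3.048
endloop
endfacet
facet normal 0.465 -0.185 -0.866
outer loop
vertex -1.968 1.145 1.662
vertex -1.757 0.128 1.992
vertex -2.625 0.499 1.447
endloop
endfacet
facet normal -0.550 0.707 -0.445
outer loop
vertex -1.968 1.145 1.662
vertex -2.625 0.499 1.447
vertex -2.535 1.369 2.719
endloop
endfacet
facet normal -0.550 0.707 -0.445
outer loop
vertex -2.535 1.369 2.719
vertex -2.625 0.499 1.447
vertex -3.192 0.723 2.504
endloop
endfacet
facet normal -0.464 0.184 0.867
outer loop
vertex -2.535 1.369 2.719
vertex -3.192 0.723 2.504
vertex -2.323 0.352 3.048
endloop
endfacet
facet normal 0.465 -0.184 -0.866
outer loop
vertex -2.625 0.499 1.447
vertex -1.757 0.128 1.992
vertex -2.628 -0.426 1.642
endloop
endfacet
facet normal -0.885 -0.093 -0.455
outer loop
vertex -2.625 0.499 1.447
vertex -2.628 -0.426 1.642
vertex -3.192 0.723 2.504
endloop
endfacet
facet normal -0.886 -0.094 -0.454
outer loop
vertex -3.192 0.723 2.504
vertex -2.628 -0.426 1.642
vertex -3.194 -0.202 2.699
endloop
endfacet
facet normal -0.464 0.184 0.867
outer loop
vertex -3.192 0.723 2.504
vertex -3.194 -0.202 2.699
vertex -2.323 0.352 3.048
endloop
endfacet
facet normal 0.465 -0.183 -0.866
outer loop
vertex -2.628 -0.426 1.642
vertex -1.757 0.128 1.992
vertex -1.975 -0.935 2.1
endloop
endfacet
facet normal -0.555 -0.823 -0.123
outer loop
vertex -2.628 -0.426 1.642
vertex -1.975 -0.935 2.1
vertex -3.194 -0.202 2.699
endloop
endfacet
facet normal -0.555 -0.823 -0.122
outer loop
vertex -3.194 -0.202 2.699
vertex -1.975 -0.935 2.1
vertex -2.541 -0.71 3.157
endloop
endfacet
facet normal -0.464 0.184 0.866
outer loop
vertex -3.194 -0.202 2.699
vertex -2.541 -0.71 3.157
vertex -2.323 0.352 3.048
endloop
endfacet
facet normal 0.465 -0.183 -0.866
outer loop
vertex -1.975 -0.935 2.1
vertex -1.757 0.128 1.992
vertex -1.157 -0.643 2.477
endloop
endfacet
facet normal 0.194 -0.933 0.302
outer loop
vertex -1.975 -0.935 2.1
vertex -1.157 -0.643 2.477
vertex -2.541 -0.71 3.157
endloop
endfacet
facet normal 0.194 -0.933 0.303
outer loop
vertex -2.541 -0.71 3.157
vertex -1.157 -0.643 2.477
vertex -1.724 -0.418 3.533
endloop
endfacet
facet normal -0.464 0.184 0.866
outer loop
vertex -2.541 -0.71 3.157
vertex -1.724 -0.418 3.533
vertex -2.323 0.352 3.048
endloop
endfacet
facet normal 0.464 -0.184 -0.866
outer loop
vertex -1.157 -0.643 2.477
vertex -1.757 0.128 1.992
vertex -0.791 0.229 2.488
endloop
endfacet
facet normal 0.796 -0.341 0.500
outer loop
vertex -1.157 -0.643 2.477
vertex -0.791 0.229 2.488
vertex -1.724 -0.418 3.533
endloop
endfacet
facet normal 0.796 -0.341 0.500
outer loop
vertex -1.724 -0.418 3.533
vertex -0.791 0.229 2.488
vertex -1.358 0.454 3.545
endloop
endfacet
facet normal -0.465 0.183 0.866
outer loop
vertex -1.724 -0.418 3.533
vertex -1.358 0.454 3.545
vertex -2.323 0.352 3.048
endloop
endfacet
facet normal 0.464 -0.185 -0.866
outer loop
vertex -0.791 0.229 2.488
vertex -1.757 0.128 1.992
vertex -1.152 1.025 2.125
endloop
endfacet
facet normal 0.799 0.509 0.320
outer loop
vertex -0.791 0.229 2.488
vertex -1.152 1.025 2.125
vertex -1.358 0.454 3.545
endloop
endfacet
facet normal 0.799 0.509 0.321
outer loop
vertex -1.358 0.454 3.545
vertex -1.152 1.025 2.125
vertex -1.719 1.249 3.182
endloop
endfacet
facet normal -0.465 0.184 0.866
outer loop
vertex -1.358 0.454 3.545
vertex -1.719 1.249 3.182
vertex -2.323 0.352 3.048
endloop
endfacet
facet normal -0.667 0.729 -0.155
outer loop
vertex 1.447 0.491 2.589
vertex 2.86 1.838 2.847
vertex 1.64 0.468 1.649
endloop
endfacet
facet normal -0.718 -0.684 -0.131
outer loop
vertex 2.78 -0.778 1.913
vertex 1.447 0.491 2.589
vertex 1.64 0.468 1.649
endloop
endfacet
facet normal -0.667 0.729 -0.154
outer loop
vertex 1.64 0.468 1.649
vertex 2.86 1.838 2.847
vertex 3.053 1.816 1.907
endloop
endfacet
facet normal 0.201 -0.023 -0.979
outer loop
vertex 3.053 1.816 1.907
vertex 2.78 -0.778 1.913
vertex 1.64 0.468 1.649
endloop
endfacet
facet normal -0.201 0.023 0.979
outer loop
vertex 1.447 0.491 2.589
vertex 4.0 0.592 3.111
vertex 2.86 1.838 2.847
endloop
endfacet
facet normal -0.718 -0.684 -0.131
outer loop
vertex 2.587 -0.756 2.853
vertex 1.447 0.491 2.589
vertex 2.78 -0.778 1.913
endloop
endfacet
facet normal -0.201 0.023 0.979
outer loop
vertex 2.587 -0.756 2.853
vertex 4.0 0.592 3.111
vertex 1.447 0.491 2.589
endloop
endfacet
facet normal 0.717 0.684 0.131
outer loop
vertex 2.86 1.838 2.847
vertex 4.0 0.592 3.111
vertex 3.053 1.816 1.907
endloop
endfacet
facet normal 0.201 -0.023 -0.979
outer loop
vertex 4.193 0.569 2.171
vertex 2.78 -0.778 1.913
vertex 3.053 1.816 1.907
endloop
endfacet
facet normal 0.718 0.684 0.131
outer loop
vertex 3.053 1.816 1.907
vertex 4.0 0.592 3.111
vertex 4.193 0.569 2.171
endloop
endfacet
facet normal 0.667 -0.729 0.154
outer loop
vertex 4.193 0.569 2.171
vertex 2.587 -0.756 2.853
vertex 2.78 -0.778 1.913
endloop
endfacet
facet normal 0.667 -0.729 0.155
outer loop
vertex 4.0 0.592 3.111
vertex 2.587 -0.756 2.853
vertex 4.193 0.569 2.171
endloop
endfacet

endsolid


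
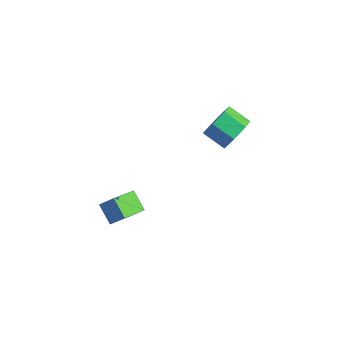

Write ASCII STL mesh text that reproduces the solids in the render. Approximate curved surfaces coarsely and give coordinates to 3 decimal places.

solid 
facet normal 0.863 0.211 -0.459
outer loop
vertex 3.529 3.368 2.858
vertex 3.112 3.99 2.359
vertex 3.513 4.088 3.159
endloop
endfacet
facet normal 0.503 -0.324 0.801
outer loop
vertex 3.529 3.368 2.858
vertex 3.513 4.088 3.159
vertex 2.544 3.128 3.38
endloop
endfacet
facet normal 0.503 -0.324 0.801
outer loop
vertex 2.544 3.128 3.38
vertex 3.513 4.088 3.159
vertex 2.528 3.848 3.681
endloop
endfacet
facet normal -0.864 -0.211 0.458
outer loop
vertex 2.544 3.128 3.38
vertex 2.528 3.848 3.681
vertex 2.128 3.75 2.881
endloop
endfacet
facet normal 0.863 0.210 -0.459
outer loop
vertex 3.513 4.088 3.159
vertex 3.112 3.99 2.359
vertex 3.195 4.735 2.857
endloop
endfacet
facet normal 0.298 0.520 0.801
outer loop
vertex 3.513 4.088 3.159
vertex 3.195 4.735 2.857
vertex 2.528 3.848 3.681
endloop
endfacet
facet normal 0.298 0.520 0.801
outer loop
vertex 2.528 3.848 3.681
vertex 3.195 4.735 2.857
vertex 2.21 4.495 3.379
endloop
endfacet
facet normal -0.864 -0.211 0.458
outer loop
vertex 2.528 3.848 3.681
vertex 2.21 4.495 3.379
vertex 2.128 3.75 2.881
endloop
endfacet
facet normal 0.864 0.210 -0.458
outer loop
vertex 3.195 4.735 2.857
vertex 3.112 3.99 2.359
vertex 2.815 4.821 2.18
endloop
endfacet
facet normal -0.132 0.971 0.197
outer loop
vertex 3.195 4.735 2.857
vertex 2.815 4.821 2.18
vertex 2.21 4.495 3.379
endloop
endfacet
facet normal -0.133 0.971 0.197
outer loop
vertex 2.21 4.495 3.379
vertex 2.815 4.821 2.18
vertex 1.83 4.58 2.703
endloop
endfacet
facet normal -0.863 -0.212 0.459
outer loop
vertex 2.21 4.495 3.379
vertex 1.83 4.58 2.703
vertex 2.128 3.75 2.881
endloop
endfacet
facet normal 0.864 0.210 -0.458
outer loop
vertex 2.815 4.821 2.18
vertex 3.112 3.99 2.359
vertex 2.659 4.281 1.638
endloop
endfacet
facet normal -0.464 0.691 -0.555
outer loop
vertex 2.815 4.821 2.18
vertex 2.659 4.281 1.638
vertex 1.83 4.58 2.703
endloop
endfacet
facet normal -0.462 0.692 -0.554
outer loop
vertex 1.83 4.58 2.703
vertex 2.659 4.281 1.638
vertex 1.674 4.041 2.16
endloop
endfacet
facet normal -0.863 -0.212 0.458
outer loop
vertex 1.83 4.58 2.703
vertex 1.674 4.041 2.16
vertex 2.128 3.75 2.881
endloop
endfacet
facet normal 0.864 0.211 -0.458
outer loop
vertex 2.659 4.281 1.638
vertex 3.112 3.99 2.359
vertex 2.844 3.522 1.638
endloop
endfacet
facet normal -0.445 -0.108 -0.889
outer loop
vertex 2.659 4.281 1.638
vertex 2.844 3.522 1.638
vertex 1.674 4.041 2.16
endloop
endfacet
facet normal -0.445 -0.109 -0.889
outer loop
vertex 1.674 4.041 2.16
vertex 2.844 3.522 1.638
vertex 1.86 3.282 2.16
endloop
endfacet
facet normal -0.863 -0.212 0.458
outer loop
vertex 1.674 4.041 2.16
vertex 1.86 3.282 2.16
vertex 2.128 3.75 2.881
endloop
endfacet
facet normal 0.864 0.211 -0.458
outer loop
vertex 2.844 3.522 1.638
vertex 3.112 3.99 2.359
vertex 3.231 3.116 2.181
endloop
endfacet
facet normal -0.092 -0.828 -0.554
outer loop
vertex 2.844 3.522 1.638
vertex 3.231 3.116 2.181
vertex 1.86 3.282 2.16
endloop
endfacet
facet normal -0.092 -0.828 -0.554
outer loop
vertex 1.86 3.282 2.16
vertex 3.231 3.116 2.181
vertex 2.247 2.876 2.703
endloop
endfacet
facet normal -0.864 -0.211 0.458
outer loop
vertex 1.86 3.282 2.16
vertex 2.247 2.876 2.703
vertex 2.128 3.75 2.881
endloop
endfacet
facet normal 0.863 0.211 -0.459
outer loop
vertex 3.231 3.116 2.181
vertex 3.112 3.99 2.359
vertex 3.529 3.368 2.858
endloop
endfacet
facet normal 0.330 -0.923 0.198
outer loop
vertex 3.231 3.116 2.181
vertex 3.529 3.368 2.858
vertex 2.247 2.876 2.703
endloop
endfacet
facet normal 0.330 -0.923 0.199
outer loop
vertex 2.247 2.876 2.703
vertex 3.529 3.368 2.858
vertex 2.544 3.128 3.38
endloop
endfacet
facet normal -0.864 -0.211 0.457
outer loop
vertex 2.247 2.876 2.703
vertex 2.544 3.128 3.38
vertex 2.128 3.75 2.881
endloop
endfacet
facet normal -0.609 -0.398 -0.686
outer loop
vertex 0.942 -1.96 0.426
vertex 0.783 -0.648 -0.194
vertex 1.76 -2.151 -0.189
endloop
endfacet
facet normal 0.110 -0.898 0.425
outer loop
vertex 2.277 -1.812 0.394
vertex 0.942 -1.96 0.426
vertex 1.76 -2.151 -0.189
endloop
endfacet
facet normal -0.609 -0.398 -0.686
outer loop
vertex 1.76 -2.151 -0.189
vertex 0.783 -0.648 -0.194
vertex 1.6 -0.839 -0.809
endloop
endfacet
facet normal 0.786 -0.183 -0.590
outer loop
vertex 1.6 -0.839 -0.809
vertex 2.277 -1.812 0.394
vertex 1.76 -2.151 -0.189
endloop
endfacet
facet normal -0.786 0.184 0.590
outer loop
vertex 0.942 -1.96 0.426
vertex 1.3 -0.309 0.389
vertex 0.783 -0.648 -0.194
endloop
endfacet
facet normal 0.110 -0.899 0.425
outer loop
vertex 1.46 -1.621 1.009
vertex 0.942 -1.96 0.426
vertex 2.277 -1.812 0.394
endloop
endfacet
facet normal -0.785 0.184 0.591
outer loop
vertex 1.46 -1.621 1.009
vertex 1.3 -0.309 0.389
vertex 0.942 -1.96 0.426
endloop
endfacet
facet normal -0.110 0.898 -0.425
outer loop
vertex 0.783 -0.648 -0.194
vertex 1.3 -0.309 0.389
vertex 1.6 -0.839 -0.809
endloop
endfacet
facet normal 0.785 -0.184 -0.591
outer loop
vertex 2.118 -0.5 -0.226
vertex 2.277 -1.812 0.394
vertex 1.6 -0.839 -0.809
endloop
endfacet
facet normal -0.110 0.899 -0.425
outer loop
vertex 1.6 -0.839 -0.809
vertex 1.3 -0.309 0.389
vertex 2.118 -0.5 -0.226
endloop
endfacet
facet normal 0.609 0.398 0.686
outer loop
vertex 2.118 -0.5 -0.226
vertex 1.46 -1.621 1.009
vertex 2.277 -1.812 0.394
endloop
endfacet
facet normal 0.609 0.398 0.686
outer loop
vertex 1.3 -0.309 0.389
vertex 1.46 -1.621 1.009
vertex 2.118 -0.5 -0.226
endloop
endfacet

endsolid


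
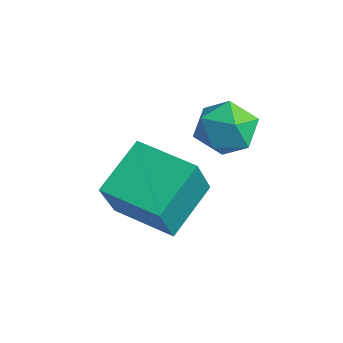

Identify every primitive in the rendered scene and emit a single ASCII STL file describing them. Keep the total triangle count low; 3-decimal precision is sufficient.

solid 
facet normal -0.921 0.385 -0.061
outer loop
vertex -3.456 0.722 1.234
vertex -3.663 0.385 2.242
vertex -3.241 1.369 2.075
endloop
endfacet
facet normal -0.463 0.756 -0.463
outer loop
vertex -3.456 0.722 1.234
vertex -3.241 1.369 2.075
vertex -2.539 1.296 1.254
endloop
endfacet
facet normal -0.172 0.308 -0.936
outer loop
vertex -3.456 0.722 1.234
vertex -2.539 1.296 1.254
vertex -2.527 0.268 0.914
endloop
endfacet
facet normal -0.450 -0.339 -0.826
outer loop
vertex -3.456 0.722 1.234
vertex -2.527 0.268 0.914
vertex -3.222 -0.295 1.524
endloop
endfacet
facet normal -0.913 -0.291 -0.285
outer loop
vertex -3.456 0.722 1.234
vertex -3.222 -0.295 1.524
vertex -3.663 0.385 2.242
endloop
endfacet
facet normal 0.058 0.998 -0.039
outer loop
vertex -2.539 1.296 1.254
vertex -3.241 1.369 2.075
vertex -2.178 1.315 2.276
endloop
endfacet
facet normal -0.684 0.397 0.612
outer loop
vertex -3.241 1.369 2.075
vertex -3.663 0.385 2.242
vertex -2.873 0.752 2.886
endloop
endfacet
facet normal -0.670 -0.699 0.250
outer loop
vertex -3.663 0.385 2.242
vertex -3.222 -0.295 1.524
vertex -2.861 -0.276 2.546
endloop
endfacet
facet normal 0.079 -0.776 -0.626
outer loop
vertex -3.222 -0.295 1.524
vertex -2.527 0.268 0.914
vertex -2.159 -0.349 1.725
endloop
endfacet
facet normal 0.529 0.272 -0.804
outer loop
vertex -2.527 0.268 0.914
vertex -2.539 1.296 1.254
vertex -1.737 0.635 1.558
endloop
endfacet
facet normal 0.450 0.339 0.826
outer loop
vertex -1.944 0.298 2.566
vertex -2.178 1.315 2.276
vertex -2.873 0.752 2.886
endloop
endfacet
facet normal 0.172 -0.308 0.936
outer loop
vertex -1.944 0.298 2.566
vertex -2.873 0.752 2.886
vertex -2.861 -0.276 2.546
endloop
endfacet
facet normal 0.463 -0.756 0.463
outer loop
vertex -1.944 0.298 2.566
vertex -2.861 -0.276 2.546
vertex -2.159 -0.349 1.725
endloop
endfacet
facet normal 0.921 -0.385 0.061
outer loop
vertex -1.944 0.298 2.566
vertex -2.159 -0.349 1.725
vertex -1.737 0.635 1.558
endloop
endfacet
facet normal 0.913 0.291 0.285
outer loop
vertex -1.944 0.298 2.566
vertex -1.737 0.635 1.558
vertex -2.178 1.315 2.276
endloop
endfacet
facet normal -0.079 0.776 0.626
outer loop
vertex -2.873 0.752 2.886
vertex -2.178 1.315 2.276
vertex -3.241 1.369 2.075
endloop
endfacet
facet normal -0.529 -0.272 0.804
outer loop
vertex -2.861 -0.276 2.546
vertex -2.873 0.752 2.886
vertex -3.663 0.385 2.242
endloop
endfacet
facet normal -0.058 -0.998 0.039
outer loop
vertex -2.159 -0.349 1.725
vertex -2.861 -0.276 2.546
vertex -3.222 -0.295 1.524
endloop
endfacet
facet normal 0.684 -0.397 -0.612
outer loop
vertex -1.737 0.635 1.558
vertex -2.159 -0.349 1.725
vertex -2.527 0.268 0.914
endloop
endfacet
facet normal 0.670 0.699 -0.250
outer loop
vertex -2.178 1.315 2.276
vertex -1.737 0.635 1.558
vertex -2.539 1.296 1.254
endloop
endfacet
facet normal -0.312 0.437 -0.844
outer loop
vertex -4.518 -0.913 -0.195
vertex -2.619 -0.083 -0.468
vertex -3.937 -2.6 -1.283
endloop
endfacet
facet normal -0.908 -0.397 0.131
outer loop
vertex -3.281 -3.517 0.488
vertex -4.518 -0.913 -0.195
vertex -3.937 -2.6 -1.283
endloop
endfacet
facet normal -0.313 0.437 -0.843
outer loop
vertex -3.937 -2.6 -1.283
vertex -2.619 -0.083 -0.468
vertex -2.038 -1.77 -1.557
endloop
endfacet
facet normal 0.278 -0.807 -0.521
outer loop
vertex -2.038 -1.77 -1.557
vertex -3.281 -3.517 0.488
vertex -3.937 -2.6 -1.283
endloop
endfacet
facet normal -0.278 0.807 0.521
outer loop
vertex -4.518 -0.913 -0.195
vertex -1.963 -1.0 1.303
vertex -2.619 -0.083 -0.468
endloop
endfacet
facet normal -0.908 -0.397 0.131
outer loop
vertex -3.862 -1.83 1.577
vertex -4.518 -0.913 -0.195
vertex -3.281 -3.517 0.488
endloop
endfacet
facet normal -0.278 0.807 0.521
outer loop
vertex -3.862 -1.83 1.577
vertex -1.963 -1.0 1.303
vertex -4.518 -0.913 -0.195
endloop
endfacet
facet normal 0.908 0.397 -0.131
outer loop
vertex -2.619 -0.083 -0.468
vertex -1.963 -1.0 1.303
vertex -2.038 -1.77 -1.557
endloop
endfacet
facet normal 0.278 -0.807 -0.521
outer loop
vertex -1.382 -2.687 0.215
vertex -3.281 -3.517 0.488
vertex -2.038 -1.77 -1.557
endloop
endfacet
facet normal 0.908 0.397 -0.131
outer loop
vertex -2.038 -1.77 -1.557
vertex -1.963 -1.0 1.303
vertex -1.382 -2.687 0.215
endloop
endfacet
facet normal 0.312 -0.437 0.844
outer loop
vertex -1.382 -2.687 0.215
vertex -3.862 -1.83 1.577
vertex -3.281 -3.517 0.488
endloop
endfacet
facet normal 0.313 -0.436 0.844
outer loop
vertex -1.963 -1.0 1.303
vertex -3.862 -1.83 1.577
vertex -1.382 -2.687 0.215
endloop
endfacet

endsolid


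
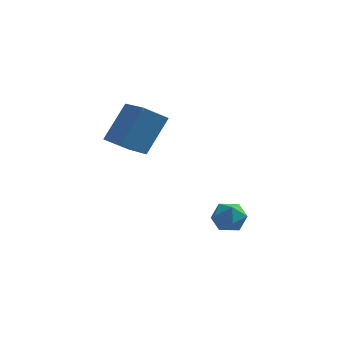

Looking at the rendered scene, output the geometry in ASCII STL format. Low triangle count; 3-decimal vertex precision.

solid 
facet normal -0.801 0.566 0.196
outer loop
vertex -0.481 0.799 -3.549
vertex -0.881 0.268 -3.649
vertex -0.64 0.396 -3.034
endloop
endfacet
facet normal -0.231 0.800 0.554
outer loop
vertex -0.481 0.799 -3.549
vertex -0.64 0.396 -3.034
vertex -0.011 0.624 -3.101
endloop
endfacet
facet normal 0.279 0.957 0.081
outer loop
vertex -0.481 0.799 -3.549
vertex -0.011 0.624 -3.101
vertex 0.138 0.636 -3.757
endloop
endfacet
facet normal 0.024 0.821 -0.571
outer loop
vertex -0.481 0.799 -3.549
vertex 0.138 0.636 -3.757
vertex -0.4 0.416 -4.096
endloop
endfacet
facet normal -0.643 0.579 -0.501
outer loop
vertex -0.481 0.799 -3.549
vertex -0.4 0.416 -4.096
vertex -0.881 0.268 -3.649
endloop
endfacet
facet normal 0.006 0.266 0.964
outer loop
vertex -0.011 0.624 -3.101
vertex -0.64 0.396 -3.034
vertex -0.12 -0.016 -2.924
endloop
endfacet
facet normal -0.917 -0.113 0.383
outer loop
vertex -0.64 0.396 -3.034
vertex -0.881 0.268 -3.649
vertex -0.658 -0.236 -3.263
endloop
endfacet
facet normal -0.662 -0.093 -0.743
outer loop
vertex -0.881 0.268 -3.649
vertex -0.4 0.416 -4.096
vertex -0.509 -0.224 -3.919
endloop
endfacet
facet normal 0.418 0.299 -0.858
outer loop
vertex -0.4 0.416 -4.096
vertex 0.138 0.636 -3.757
vertex 0.12 0.004 -3.986
endloop
endfacet
facet normal 0.831 0.520 0.198
outer loop
vertex 0.138 0.636 -3.757
vertex -0.011 0.624 -3.101
vertex 0.361 0.132 -3.371
endloop
endfacet
facet normal -0.024 -0.821 0.571
outer loop
vertex -0.039 -0.399 -3.471
vertex -0.12 -0.016 -2.924
vertex -0.658 -0.236 -3.263
endloop
endfacet
facet normal -0.279 -0.957 -0.081
outer loop
vertex -0.039 -0.399 -3.471
vertex -0.658 -0.236 -3.263
vertex -0.509 -0.224 -3.919
endloop
endfacet
facet normal 0.231 -0.800 -0.554
outer loop
vertex -0.039 -0.399 -3.471
vertex -0.509 -0.224 -3.919
vertex 0.12 0.004 -3.986
endloop
endfacet
facet normal 0.801 -0.566 -0.196
outer loop
vertex -0.039 -0.399 -3.471
vertex 0.12 0.004 -3.986
vertex 0.361 0.132 -3.371
endloop
endfacet
facet normal 0.643 -0.579 0.501
outer loop
vertex -0.039 -0.399 -3.471
vertex 0.361 0.132 -3.371
vertex -0.12 -0.016 -2.924
endloop
endfacet
facet normal -0.418 -0.299 0.858
outer loop
vertex -0.658 -0.236 -3.263
vertex -0.12 -0.016 -2.924
vertex -0.64 0.396 -3.034
endloop
endfacet
facet normal -0.831 -0.520 -0.198
outer loop
vertex -0.509 -0.224 -3.919
vertex -0.658 -0.236 -3.263
vertex -0.881 0.268 -3.649
endloop
endfacet
facet normal -0.006 -0.266 -0.964
outer loop
vertex 0.12 0.004 -3.986
vertex -0.509 -0.224 -3.919
vertex -0.4 0.416 -4.096
endloop
endfacet
facet normal 0.917 0.113 -0.383
outer loop
vertex 0.361 0.132 -3.371
vertex 0.12 0.004 -3.986
vertex 0.138 0.636 -3.757
endloop
endfacet
facet normal 0.662 0.093 0.743
outer loop
vertex -0.12 -0.016 -2.924
vertex 0.361 0.132 -3.371
vertex -0.011 0.624 -3.101
endloop
endfacet
facet normal -0.619 0.748 -0.239
outer loop
vertex -3.886 0.91 1.06
vertex -3.143 1.337 0.471
vertex -4.427 0.045 -0.249
endloop
endfacet
facet normal -0.714 -0.411 0.567
outer loop
vertex -3.597 -0.957 0.069
vertex -3.886 0.91 1.06
vertex -4.427 0.045 -0.249
endloop
endfacet
facet normal -0.620 0.748 -0.237
outer loop
vertex -4.427 0.045 -0.249
vertex -3.143 1.337 0.471
vertex -3.685 0.473 -0.839
endloop
endfacet
facet normal -0.327 -0.521 -0.789
outer loop
vertex -3.685 0.473 -0.839
vertex -3.597 -0.957 0.069
vertex -4.427 0.045 -0.249
endloop
endfacet
facet normal 0.326 0.521 0.789
outer loop
vertex -3.886 0.91 1.06
vertex -2.313 0.335 0.789
vertex -3.143 1.337 0.471
endloop
endfacet
facet normal -0.714 -0.411 0.567
outer loop
vertex -3.055 -0.093 1.379
vertex -3.886 0.91 1.06
vertex -3.597 -0.957 0.069
endloop
endfacet
facet normal 0.326 0.521 0.789
outer loop
vertex -3.055 -0.093 1.379
vertex -2.313 0.335 0.789
vertex -3.886 0.91 1.06
endloop
endfacet
facet normal 0.714 0.411 -0.567
outer loop
vertex -3.143 1.337 0.471
vertex -2.313 0.335 0.789
vertex -3.685 0.473 -0.839
endloop
endfacet
facet normal -0.326 -0.521 -0.789
outer loop
vertex -2.854 -0.53 -0.52
vertex -3.597 -0.957 0.069
vertex -3.685 0.473 -0.839
endloop
endfacet
facet normal 0.714 0.411 -0.567
outer loop
vertex -3.685 0.473 -0.839
vertex -2.313 0.335 0.789
vertex -2.854 -0.53 -0.52
endloop
endfacet
facet normal 0.619 -0.749 0.238
outer loop
vertex -2.854 -0.53 -0.52
vertex -3.055 -0.093 1.379
vertex -3.597 -0.957 0.069
endloop
endfacet
facet normal 0.620 -0.748 0.238
outer loop
vertex -2.313 0.335 0.789
vertex -3.055 -0.093 1.379
vertex -2.854 -0.53 -0.52
endloop
endfacet

endsolid
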